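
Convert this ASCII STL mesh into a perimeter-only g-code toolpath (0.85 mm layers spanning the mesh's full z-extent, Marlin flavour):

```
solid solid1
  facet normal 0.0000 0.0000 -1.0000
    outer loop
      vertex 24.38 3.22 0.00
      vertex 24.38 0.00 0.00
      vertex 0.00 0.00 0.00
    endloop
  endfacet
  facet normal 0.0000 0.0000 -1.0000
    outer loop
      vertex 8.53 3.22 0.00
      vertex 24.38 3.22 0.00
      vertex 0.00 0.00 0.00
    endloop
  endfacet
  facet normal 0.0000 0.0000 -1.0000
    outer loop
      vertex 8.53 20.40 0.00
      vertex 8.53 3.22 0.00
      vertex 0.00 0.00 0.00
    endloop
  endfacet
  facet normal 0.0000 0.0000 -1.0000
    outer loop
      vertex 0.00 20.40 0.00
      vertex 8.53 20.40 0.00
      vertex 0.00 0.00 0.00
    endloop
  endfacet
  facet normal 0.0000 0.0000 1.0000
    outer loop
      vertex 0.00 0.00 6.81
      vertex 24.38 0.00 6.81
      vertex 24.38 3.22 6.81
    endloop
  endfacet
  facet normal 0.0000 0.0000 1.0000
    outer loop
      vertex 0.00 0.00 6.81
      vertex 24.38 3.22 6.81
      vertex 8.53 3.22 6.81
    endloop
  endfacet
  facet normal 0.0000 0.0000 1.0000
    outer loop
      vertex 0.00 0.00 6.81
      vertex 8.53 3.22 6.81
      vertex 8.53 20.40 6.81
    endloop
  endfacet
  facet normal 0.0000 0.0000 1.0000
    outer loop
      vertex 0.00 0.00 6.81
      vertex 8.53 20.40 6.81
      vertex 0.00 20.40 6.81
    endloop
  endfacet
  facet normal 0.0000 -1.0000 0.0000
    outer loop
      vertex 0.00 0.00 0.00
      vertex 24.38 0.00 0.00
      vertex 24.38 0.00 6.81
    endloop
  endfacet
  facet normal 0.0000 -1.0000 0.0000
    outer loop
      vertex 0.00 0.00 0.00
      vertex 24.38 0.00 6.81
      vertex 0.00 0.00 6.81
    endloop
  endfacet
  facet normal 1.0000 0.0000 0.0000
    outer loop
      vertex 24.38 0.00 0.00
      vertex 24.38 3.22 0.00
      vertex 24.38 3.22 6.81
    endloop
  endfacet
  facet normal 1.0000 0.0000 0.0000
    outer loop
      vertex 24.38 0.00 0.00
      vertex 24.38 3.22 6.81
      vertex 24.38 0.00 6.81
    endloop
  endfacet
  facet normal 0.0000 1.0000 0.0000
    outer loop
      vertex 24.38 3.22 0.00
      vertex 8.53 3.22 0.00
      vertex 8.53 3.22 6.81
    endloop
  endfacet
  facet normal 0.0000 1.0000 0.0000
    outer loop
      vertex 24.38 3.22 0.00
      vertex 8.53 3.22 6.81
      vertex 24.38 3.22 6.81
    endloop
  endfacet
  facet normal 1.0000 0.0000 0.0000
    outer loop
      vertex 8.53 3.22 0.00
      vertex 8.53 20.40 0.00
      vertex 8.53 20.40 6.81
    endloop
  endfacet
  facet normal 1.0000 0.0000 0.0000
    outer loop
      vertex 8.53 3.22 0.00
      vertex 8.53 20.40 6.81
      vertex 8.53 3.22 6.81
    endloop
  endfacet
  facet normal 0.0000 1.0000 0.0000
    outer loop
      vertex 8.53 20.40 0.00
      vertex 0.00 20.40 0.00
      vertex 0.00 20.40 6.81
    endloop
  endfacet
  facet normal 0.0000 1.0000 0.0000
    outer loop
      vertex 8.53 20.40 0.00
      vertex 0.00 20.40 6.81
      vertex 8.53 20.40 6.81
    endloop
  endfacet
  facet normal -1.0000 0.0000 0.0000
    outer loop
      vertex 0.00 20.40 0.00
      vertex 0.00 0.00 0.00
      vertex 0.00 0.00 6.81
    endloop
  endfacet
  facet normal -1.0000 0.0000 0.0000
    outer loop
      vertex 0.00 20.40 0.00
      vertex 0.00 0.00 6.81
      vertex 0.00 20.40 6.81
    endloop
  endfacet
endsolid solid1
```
; perimeter-only toolpath
G21 ; units = mm
G90 ; absolute positioning
G28 ; home
; layer 1
G0 Z0.85
G0 X0.00 Y0.00
G1 X24.38 Y0.00
G1 X24.38 Y3.22
G1 X8.53 Y3.22
G1 X8.53 Y20.40
G1 X0.00 Y20.40
G1 X0.00 Y0.00
; layer 2
G0 Z1.70
G0 X0.00 Y0.00
G1 X24.38 Y0.00
G1 X24.38 Y3.22
G1 X8.53 Y3.22
G1 X8.53 Y20.40
G1 X0.00 Y20.40
G1 X0.00 Y0.00
; layer 3
G0 Z2.55
G0 X0.00 Y0.00
G1 X24.38 Y0.00
G1 X24.38 Y3.22
G1 X8.53 Y3.22
G1 X8.53 Y20.40
G1 X0.00 Y20.40
G1 X0.00 Y0.00
; layer 4
G0 Z3.40
G0 X0.00 Y0.00
G1 X24.38 Y0.00
G1 X24.38 Y3.22
G1 X8.53 Y3.22
G1 X8.53 Y20.40
G1 X0.00 Y20.40
G1 X0.00 Y0.00
; layer 5
G0 Z4.26
G0 X0.00 Y0.00
G1 X24.38 Y0.00
G1 X24.38 Y3.22
G1 X8.53 Y3.22
G1 X8.53 Y20.40
G1 X0.00 Y20.40
G1 X0.00 Y0.00
; layer 6
G0 Z5.11
G0 X0.00 Y0.00
G1 X24.38 Y0.00
G1 X24.38 Y3.22
G1 X8.53 Y3.22
G1 X8.53 Y20.40
G1 X0.00 Y20.40
G1 X0.00 Y0.00
; layer 7
G0 Z5.96
G0 X0.00 Y0.00
G1 X24.38 Y0.00
G1 X24.38 Y3.22
G1 X8.53 Y3.22
G1 X8.53 Y20.40
G1 X0.00 Y20.40
G1 X0.00 Y0.00
; layer 8
G0 Z6.81
G0 X0.00 Y0.00
G1 X24.38 Y0.00
G1 X24.38 Y3.22
G1 X8.53 Y3.22
G1 X8.53 Y20.40
G1 X0.00 Y20.40
G1 X0.00 Y0.00
M2 ; end

The solid is an L-shaped prism: outer 24.4 × 20.4 mm, arm thicknesses ≈ 3.22 mm (horizontal) and 8.53 mm (vertical), extruded 6.81 mm in z. Slicing at Δz = 0.85 mm — 8 equal slices spanning the solid's height, so layer i sits at z = i·h/8 — gives 8 non-empty perimeters. Each is a 6-segment closed polygon; G0 lifts to the layer z and rapids to the start vertex, then G1 traces the edges.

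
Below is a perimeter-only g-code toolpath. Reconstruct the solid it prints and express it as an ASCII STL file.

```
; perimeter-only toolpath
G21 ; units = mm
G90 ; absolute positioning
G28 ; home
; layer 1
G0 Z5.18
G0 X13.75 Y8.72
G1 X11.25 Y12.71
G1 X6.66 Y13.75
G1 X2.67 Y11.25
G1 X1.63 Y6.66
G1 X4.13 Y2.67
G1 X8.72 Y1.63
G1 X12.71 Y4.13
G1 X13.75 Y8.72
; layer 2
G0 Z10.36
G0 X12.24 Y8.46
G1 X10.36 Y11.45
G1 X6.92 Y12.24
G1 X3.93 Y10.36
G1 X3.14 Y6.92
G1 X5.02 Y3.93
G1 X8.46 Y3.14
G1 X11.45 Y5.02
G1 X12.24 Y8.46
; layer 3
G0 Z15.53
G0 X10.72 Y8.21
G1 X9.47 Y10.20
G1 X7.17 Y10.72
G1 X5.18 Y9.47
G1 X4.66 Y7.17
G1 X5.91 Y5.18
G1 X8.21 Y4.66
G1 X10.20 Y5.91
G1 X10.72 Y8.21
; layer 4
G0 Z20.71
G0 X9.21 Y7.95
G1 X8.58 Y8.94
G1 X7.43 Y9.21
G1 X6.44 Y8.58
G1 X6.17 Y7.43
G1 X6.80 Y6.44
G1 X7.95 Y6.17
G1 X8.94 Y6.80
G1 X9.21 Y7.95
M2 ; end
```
solid part
  facet normal 0.0000 0.0000 -1.0000
    outer loop
      vertex 6.40 15.27 0.00
      vertex 12.14 13.96 0.00
      vertex 15.27 8.98 0.00
    endloop
  endfacet
  facet normal 0.0000 0.0000 -1.0000
    outer loop
      vertex 1.42 12.14 0.00
      vertex 6.40 15.27 0.00
      vertex 15.27 8.98 0.00
    endloop
  endfacet
  facet normal 0.0000 0.0000 -1.0000
    outer loop
      vertex 0.11 6.40 0.00
      vertex 1.42 12.14 0.00
      vertex 15.27 8.98 0.00
    endloop
  endfacet
  facet normal 0.0000 0.0000 -1.0000
    outer loop
      vertex 3.24 1.42 0.00
      vertex 0.11 6.40 0.00
      vertex 15.27 8.98 0.00
    endloop
  endfacet
  facet normal 0.0000 0.0000 -1.0000
    outer loop
      vertex 8.98 0.11 0.00
      vertex 3.24 1.42 0.00
      vertex 15.27 8.98 0.00
    endloop
  endfacet
  facet normal 0.0000 0.0000 -1.0000
    outer loop
      vertex 13.96 3.24 0.00
      vertex 8.98 0.11 0.00
      vertex 15.27 8.98 0.00
    endloop
  endfacet
  facet normal 0.8165 0.5132 0.2646
    outer loop
      vertex 15.27 8.98 0.00
      vertex 12.14 13.96 0.00
      vertex 7.69 7.69 25.89
    endloop
  endfacet
  facet normal 0.2146 0.9402 0.2646
    outer loop
      vertex 12.14 13.96 0.00
      vertex 6.40 15.27 0.00
      vertex 7.69 7.69 25.89
    endloop
  endfacet
  facet normal -0.5132 0.8165 0.2646
    outer loop
      vertex 6.40 15.27 0.00
      vertex 1.42 12.14 0.00
      vertex 7.69 7.69 25.89
    endloop
  endfacet
  facet normal -0.9402 0.2146 0.2646
    outer loop
      vertex 1.42 12.14 0.00
      vertex 0.11 6.40 0.00
      vertex 7.69 7.69 25.89
    endloop
  endfacet
  facet normal -0.8165 -0.5132 0.2646
    outer loop
      vertex 0.11 6.40 0.00
      vertex 3.24 1.42 0.00
      vertex 7.69 7.69 25.89
    endloop
  endfacet
  facet normal -0.2146 -0.9402 0.2646
    outer loop
      vertex 3.24 1.42 0.00
      vertex 8.98 0.11 0.00
      vertex 7.69 7.69 25.89
    endloop
  endfacet
  facet normal 0.5132 -0.8165 0.2646
    outer loop
      vertex 8.98 0.11 0.00
      vertex 13.96 3.24 0.00
      vertex 7.69 7.69 25.89
    endloop
  endfacet
  facet normal 0.9402 -0.2146 0.2646
    outer loop
      vertex 13.96 3.24 0.00
      vertex 15.27 8.98 0.00
      vertex 7.69 7.69 25.89
    endloop
  endfacet
endsolid part

The G0 Z moves step by Δz≈5.18 mm. The G1 loops shrink linearly with z, so the solid tapers from its base footprint up to z≈25.9. Closing with a flat bottom cap and the tapered top and triangulating gives 14 facets — a regular 8-sided pyramid, base circumscribed radius ≈ 7.69 mm, apex at z ≈ 25.9 mm.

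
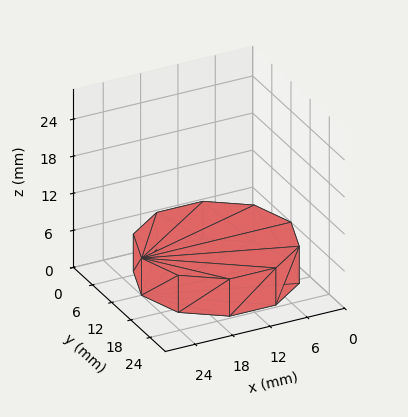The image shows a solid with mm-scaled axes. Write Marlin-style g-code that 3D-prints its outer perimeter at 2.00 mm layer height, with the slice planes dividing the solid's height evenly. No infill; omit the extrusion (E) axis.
Reading the render: the shape is a regular 10-sided prism (a cylinder approximated with 10 flat sides), circumscribed radius ≈ 12 mm, height ≈ 6 mm (dimensions read to the nearest mm from the axis ticks). For the g-code, the solid's height is divided into equal slices at the stated Δz and each level perimeter traced with G1 moves after a G0 lift.

; perimeter-only toolpath
G21 ; units = mm
G90 ; absolute positioning
G28 ; home
; layer 1
G0 Z2.00
G0 X24.00 Y12.00
G1 X21.71 Y19.05
G1 X15.71 Y23.41
G1 X8.29 Y23.41
G1 X2.29 Y19.05
G1 X0.00 Y12.00
G1 X2.29 Y4.95
G1 X8.29 Y0.59
G1 X15.71 Y0.59
G1 X21.71 Y4.95
G1 X24.00 Y12.00
; layer 2
G0 Z4.00
G0 X24.00 Y12.00
G1 X21.71 Y19.05
G1 X15.71 Y23.41
G1 X8.29 Y23.41
G1 X2.29 Y19.05
G1 X0.00 Y12.00
G1 X2.29 Y4.95
G1 X8.29 Y0.59
G1 X15.71 Y0.59
G1 X21.71 Y4.95
G1 X24.00 Y12.00
; layer 3
G0 Z6.00
G0 X24.00 Y12.00
G1 X21.71 Y19.05
G1 X15.71 Y23.41
G1 X8.29 Y23.41
G1 X2.29 Y19.05
G1 X0.00 Y12.00
G1 X2.29 Y4.95
G1 X8.29 Y0.59
G1 X15.71 Y0.59
G1 X21.71 Y4.95
G1 X24.00 Y12.00
M2 ; end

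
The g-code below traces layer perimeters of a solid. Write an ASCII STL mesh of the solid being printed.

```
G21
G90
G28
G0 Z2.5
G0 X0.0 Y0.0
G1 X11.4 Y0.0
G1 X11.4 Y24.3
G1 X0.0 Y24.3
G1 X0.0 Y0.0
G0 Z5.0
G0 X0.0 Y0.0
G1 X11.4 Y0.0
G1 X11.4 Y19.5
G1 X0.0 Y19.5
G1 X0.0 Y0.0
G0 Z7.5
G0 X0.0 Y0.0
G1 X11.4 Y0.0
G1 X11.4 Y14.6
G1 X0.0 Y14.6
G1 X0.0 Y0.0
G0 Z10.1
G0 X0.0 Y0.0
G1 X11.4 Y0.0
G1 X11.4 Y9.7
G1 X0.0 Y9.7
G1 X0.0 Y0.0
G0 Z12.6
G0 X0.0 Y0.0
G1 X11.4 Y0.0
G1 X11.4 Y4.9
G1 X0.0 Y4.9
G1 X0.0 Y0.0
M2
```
solid part
  facet normal 0.0000 0.0000 -1.0000
    outer loop
      vertex 11.4 29.2 0.0
      vertex 11.4 0.0 0.0
      vertex 0.0 0.0 0.0
    endloop
  endfacet
  facet normal 0.0000 0.0000 -1.0000
    outer loop
      vertex 0.0 29.2 0.0
      vertex 11.4 29.2 0.0
      vertex 0.0 0.0 0.0
    endloop
  endfacet
  facet normal 0.0000 -1.0000 0.0000
    outer loop
      vertex 0.0 0.0 0.0
      vertex 11.4 0.0 0.0
      vertex 11.4 0.0 15.1
    endloop
  endfacet
  facet normal 0.0000 -1.0000 0.0000
    outer loop
      vertex 0.0 0.0 0.0
      vertex 11.4 0.0 15.1
      vertex 0.0 0.0 15.1
    endloop
  endfacet
  facet normal 0.0000 0.4593 0.8883
    outer loop
      vertex 0.0 0.0 15.1
      vertex 11.4 0.0 15.1
      vertex 11.4 29.2 0.0
    endloop
  endfacet
  facet normal 0.0000 0.4593 0.8883
    outer loop
      vertex 0.0 0.0 15.1
      vertex 11.4 29.2 0.0
      vertex 0.0 29.2 0.0
    endloop
  endfacet
  facet normal -1.0000 0.0000 0.0000
    outer loop
      vertex 0.0 0.0 15.1
      vertex 0.0 29.2 0.0
      vertex 0.0 0.0 0.0
    endloop
  endfacet
  facet normal 1.0000 0.0000 0.0000
    outer loop
      vertex 11.4 0.0 0.0
      vertex 11.4 29.2 0.0
      vertex 11.4 0.0 15.1
    endloop
  endfacet
endsolid part

The G0 Z moves step by Δz≈2.5 mm. The G1 loops shrink linearly with z, so the solid tapers from its base footprint up to z≈15.1. Closing with a flat bottom cap and the tapered top and triangulating gives 8 facets — a wedge (ramp): 11.4 × 29.2 mm base, rising to 15.1 mm along the y=0 edge and sloping linearly to z=0 at y=29.2.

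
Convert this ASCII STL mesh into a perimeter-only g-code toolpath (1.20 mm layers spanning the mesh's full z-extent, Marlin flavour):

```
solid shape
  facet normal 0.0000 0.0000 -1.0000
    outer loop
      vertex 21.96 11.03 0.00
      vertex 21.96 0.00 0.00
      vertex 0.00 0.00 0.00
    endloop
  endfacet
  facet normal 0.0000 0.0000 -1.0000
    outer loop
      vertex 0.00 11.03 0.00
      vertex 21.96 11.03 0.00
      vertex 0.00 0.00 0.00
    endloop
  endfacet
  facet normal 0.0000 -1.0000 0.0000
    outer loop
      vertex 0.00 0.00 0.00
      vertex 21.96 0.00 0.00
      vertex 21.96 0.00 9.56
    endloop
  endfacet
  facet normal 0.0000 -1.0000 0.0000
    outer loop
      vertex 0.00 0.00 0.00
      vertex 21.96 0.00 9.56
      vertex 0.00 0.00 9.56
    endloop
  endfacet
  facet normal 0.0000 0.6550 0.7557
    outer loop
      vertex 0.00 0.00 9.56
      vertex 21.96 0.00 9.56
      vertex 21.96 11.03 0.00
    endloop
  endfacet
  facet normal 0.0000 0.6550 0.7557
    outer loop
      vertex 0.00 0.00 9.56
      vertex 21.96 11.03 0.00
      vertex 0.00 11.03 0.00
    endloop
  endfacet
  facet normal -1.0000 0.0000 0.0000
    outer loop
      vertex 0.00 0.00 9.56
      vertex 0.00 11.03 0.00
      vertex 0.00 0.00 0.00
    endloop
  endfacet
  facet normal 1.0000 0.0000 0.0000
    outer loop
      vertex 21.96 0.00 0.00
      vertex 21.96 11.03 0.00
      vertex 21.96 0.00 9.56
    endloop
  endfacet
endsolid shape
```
; perimeter-only toolpath
G21 ; units = mm
G90 ; absolute positioning
G28 ; home
; layer 1
G0 Z1.20
G0 X0.00 Y0.00
G1 X21.96 Y0.00
G1 X21.96 Y9.65
G1 X0.00 Y9.65
G1 X0.00 Y0.00
; layer 2
G0 Z2.39
G0 X0.00 Y0.00
G1 X21.96 Y0.00
G1 X21.96 Y8.27
G1 X0.00 Y8.27
G1 X0.00 Y0.00
; layer 3
G0 Z3.58
G0 X0.00 Y0.00
G1 X21.96 Y0.00
G1 X21.96 Y6.89
G1 X0.00 Y6.89
G1 X0.00 Y0.00
; layer 4
G0 Z4.78
G0 X0.00 Y0.00
G1 X21.96 Y0.00
G1 X21.96 Y5.51
G1 X0.00 Y5.51
G1 X0.00 Y0.00
; layer 5
G0 Z5.98
G0 X0.00 Y0.00
G1 X21.96 Y0.00
G1 X21.96 Y4.14
G1 X0.00 Y4.14
G1 X0.00 Y0.00
; layer 6
G0 Z7.17
G0 X0.00 Y0.00
G1 X21.96 Y0.00
G1 X21.96 Y2.76
G1 X0.00 Y2.76
G1 X0.00 Y0.00
; layer 7
G0 Z8.37
G0 X0.00 Y0.00
G1 X21.96 Y0.00
G1 X21.96 Y1.38
G1 X0.00 Y1.38
G1 X0.00 Y0.00
M2 ; end

The solid is a wedge (ramp): 22 × 11 mm base, rising to 9.56 mm along the y=0 edge and sloping linearly to z=0 at y=11. Slicing at Δz = 1.20 mm — 8 equal slices spanning the solid's height, so layer i sits at z = i·h/8 — gives 7 non-empty perimeters. Each is a 4-segment closed polygon; G0 lifts to the layer z and rapids to the start vertex, then G1 traces the edges. The cross-section shrinks linearly with z (the slice at the apex is degenerate and omitted).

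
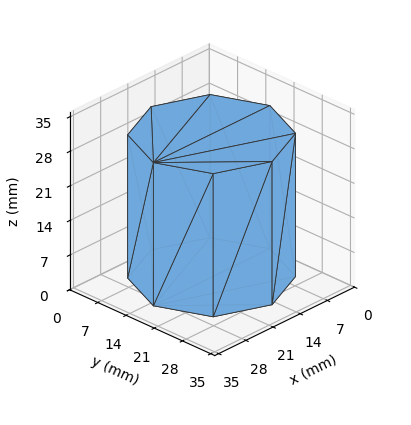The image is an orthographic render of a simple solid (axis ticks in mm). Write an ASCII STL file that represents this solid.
Reading the render: the shape is a regular 8-sided prism (a cylinder approximated with 8 flat sides), circumscribed radius ≈ 15 mm, height ≈ 29 mm (dimensions read to the nearest mm from the axis ticks). For the STL, each face is triangulated and given an outward normal.

solid part
  facet normal 0.0000 0.0000 -1.0000
    outer loop
      vertex 15.000 30.000 0.000
      vertex 25.607 25.607 0.000
      vertex 30.000 15.000 0.000
    endloop
  endfacet
  facet normal 0.0000 0.0000 -1.0000
    outer loop
      vertex 4.393 25.607 0.000
      vertex 15.000 30.000 0.000
      vertex 30.000 15.000 0.000
    endloop
  endfacet
  facet normal 0.0000 0.0000 -1.0000
    outer loop
      vertex 0.000 15.000 0.000
      vertex 4.393 25.607 0.000
      vertex 30.000 15.000 0.000
    endloop
  endfacet
  facet normal 0.0000 0.0000 -1.0000
    outer loop
      vertex 4.393 4.393 0.000
      vertex 0.000 15.000 0.000
      vertex 30.000 15.000 0.000
    endloop
  endfacet
  facet normal 0.0000 0.0000 -1.0000
    outer loop
      vertex 15.000 0.000 0.000
      vertex 4.393 4.393 0.000
      vertex 30.000 15.000 0.000
    endloop
  endfacet
  facet normal 0.0000 0.0000 -1.0000
    outer loop
      vertex 25.607 4.393 0.000
      vertex 15.000 0.000 0.000
      vertex 30.000 15.000 0.000
    endloop
  endfacet
  facet normal 0.0000 0.0000 1.0000
    outer loop
      vertex 30.000 15.000 29.000
      vertex 25.607 25.607 29.000
      vertex 15.000 30.000 29.000
    endloop
  endfacet
  facet normal 0.0000 0.0000 1.0000
    outer loop
      vertex 30.000 15.000 29.000
      vertex 15.000 30.000 29.000
      vertex 4.393 25.607 29.000
    endloop
  endfacet
  facet normal 0.0000 0.0000 1.0000
    outer loop
      vertex 30.000 15.000 29.000
      vertex 4.393 25.607 29.000
      vertex 0.000 15.000 29.000
    endloop
  endfacet
  facet normal 0.0000 0.0000 1.0000
    outer loop
      vertex 30.000 15.000 29.000
      vertex 0.000 15.000 29.000
      vertex 4.393 4.393 29.000
    endloop
  endfacet
  facet normal 0.0000 0.0000 1.0000
    outer loop
      vertex 30.000 15.000 29.000
      vertex 4.393 4.393 29.000
      vertex 15.000 0.000 29.000
    endloop
  endfacet
  facet normal 0.0000 0.0000 1.0000
    outer loop
      vertex 30.000 15.000 29.000
      vertex 15.000 0.000 29.000
      vertex 25.607 4.393 29.000
    endloop
  endfacet
  facet normal 0.9239 0.3826 0.0000
    outer loop
      vertex 30.000 15.000 0.000
      vertex 25.607 25.607 0.000
      vertex 25.607 25.607 29.000
    endloop
  endfacet
  facet normal 0.9239 0.3826 0.0000
    outer loop
      vertex 30.000 15.000 0.000
      vertex 25.607 25.607 29.000
      vertex 30.000 15.000 29.000
    endloop
  endfacet
  facet normal 0.3826 0.9239 0.0000
    outer loop
      vertex 25.607 25.607 0.000
      vertex 15.000 30.000 0.000
      vertex 15.000 30.000 29.000
    endloop
  endfacet
  facet normal 0.3826 0.9239 0.0000
    outer loop
      vertex 25.607 25.607 0.000
      vertex 15.000 30.000 29.000
      vertex 25.607 25.607 29.000
    endloop
  endfacet
  facet normal -0.3826 0.9239 0.0000
    outer loop
      vertex 15.000 30.000 0.000
      vertex 4.393 25.607 0.000
      vertex 4.393 25.607 29.000
    endloop
  endfacet
  facet normal -0.3826 0.9239 0.0000
    outer loop
      vertex 15.000 30.000 0.000
      vertex 4.393 25.607 29.000
      vertex 15.000 30.000 29.000
    endloop
  endfacet
  facet normal -0.9239 0.3826 0.0000
    outer loop
      vertex 4.393 25.607 0.000
      vertex 0.000 15.000 0.000
      vertex 0.000 15.000 29.000
    endloop
  endfacet
  facet normal -0.9239 0.3826 0.0000
    outer loop
      vertex 4.393 25.607 0.000
      vertex 0.000 15.000 29.000
      vertex 4.393 25.607 29.000
    endloop
  endfacet
  facet normal -0.9239 -0.3826 0.0000
    outer loop
      vertex 0.000 15.000 0.000
      vertex 4.393 4.393 0.000
      vertex 4.393 4.393 29.000
    endloop
  endfacet
  facet normal -0.9239 -0.3826 0.0000
    outer loop
      vertex 0.000 15.000 0.000
      vertex 4.393 4.393 29.000
      vertex 0.000 15.000 29.000
    endloop
  endfacet
  facet normal -0.3826 -0.9239 0.0000
    outer loop
      vertex 4.393 4.393 0.000
      vertex 15.000 0.000 0.000
      vertex 15.000 0.000 29.000
    endloop
  endfacet
  facet normal -0.3826 -0.9239 0.0000
    outer loop
      vertex 4.393 4.393 0.000
      vertex 15.000 0.000 29.000
      vertex 4.393 4.393 29.000
    endloop
  endfacet
  facet normal 0.3826 -0.9239 0.0000
    outer loop
      vertex 15.000 0.000 0.000
      vertex 25.607 4.393 0.000
      vertex 25.607 4.393 29.000
    endloop
  endfacet
  facet normal 0.3826 -0.9239 0.0000
    outer loop
      vertex 15.000 0.000 0.000
      vertex 25.607 4.393 29.000
      vertex 15.000 0.000 29.000
    endloop
  endfacet
  facet normal 0.9239 -0.3826 0.0000
    outer loop
      vertex 25.607 4.393 0.000
      vertex 30.000 15.000 0.000
      vertex 30.000 15.000 29.000
    endloop
  endfacet
  facet normal 0.9239 -0.3826 0.0000
    outer loop
      vertex 25.607 4.393 0.000
      vertex 30.000 15.000 29.000
      vertex 25.607 4.393 29.000
    endloop
  endfacet
endsolid part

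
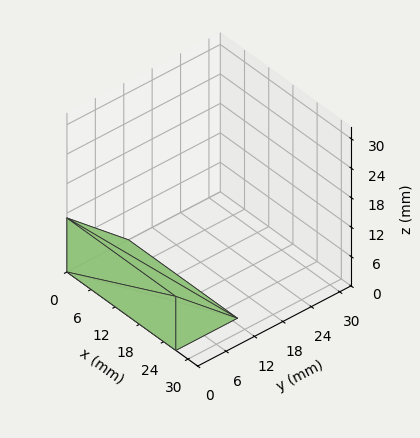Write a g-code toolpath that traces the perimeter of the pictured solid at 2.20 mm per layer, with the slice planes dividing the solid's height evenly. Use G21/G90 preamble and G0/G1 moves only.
Reading the render: the shape is a wedge (ramp): 27 × 13 mm base, rising to 11 mm along the y=0 edge and sloping linearly to z=0 at y=13 (dimensions read to the nearest mm from the axis ticks). For the g-code, the solid's height is divided into equal slices at the stated Δz and each level perimeter traced with G1 moves after a G0 lift.

; perimeter-only toolpath
G21 ; units = mm
G90 ; absolute positioning
G28 ; home
; layer 1
G0 Z2.20
G0 X0.00 Y0.00
G1 X27.00 Y0.00
G1 X27.00 Y10.40
G1 X0.00 Y10.40
G1 X0.00 Y0.00
; layer 2
G0 Z4.40
G0 X0.00 Y0.00
G1 X27.00 Y0.00
G1 X27.00 Y7.80
G1 X0.00 Y7.80
G1 X0.00 Y0.00
; layer 3
G0 Z6.60
G0 X0.00 Y0.00
G1 X27.00 Y0.00
G1 X27.00 Y5.20
G1 X0.00 Y5.20
G1 X0.00 Y0.00
; layer 4
G0 Z8.80
G0 X0.00 Y0.00
G1 X27.00 Y0.00
G1 X27.00 Y2.60
G1 X0.00 Y2.60
G1 X0.00 Y0.00
M2 ; end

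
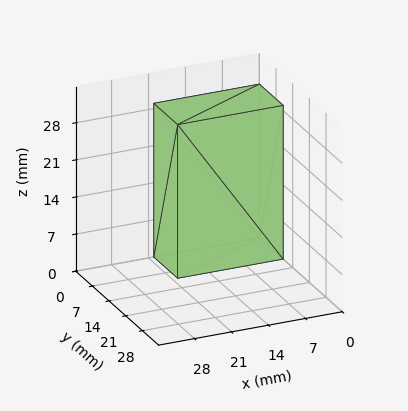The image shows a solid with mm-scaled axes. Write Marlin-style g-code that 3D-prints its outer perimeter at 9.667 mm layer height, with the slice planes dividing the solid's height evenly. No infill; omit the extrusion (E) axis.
Reading the render: the shape is a rectangular box, roughly 20 × 10 mm footprint and 29 mm tall (dimensions read to the nearest mm from the axis ticks). For the g-code, the solid's height is divided into equal slices at the stated Δz and each level perimeter traced with G1 moves after a G0 lift.

; perimeter-only toolpath
G21 ; units = mm
G90 ; absolute positioning
G28 ; home
; layer 1
G0 Z9.667
G0 X0.000 Y0.000
G1 X20.000 Y0.000
G1 X20.000 Y10.000
G1 X0.000 Y10.000
G1 X0.000 Y0.000
; layer 2
G0 Z19.333
G0 X0.000 Y0.000
G1 X20.000 Y0.000
G1 X20.000 Y10.000
G1 X0.000 Y10.000
G1 X0.000 Y0.000
; layer 3
G0 Z29.000
G0 X0.000 Y0.000
G1 X20.000 Y0.000
G1 X20.000 Y10.000
G1 X0.000 Y10.000
G1 X0.000 Y0.000
M2 ; end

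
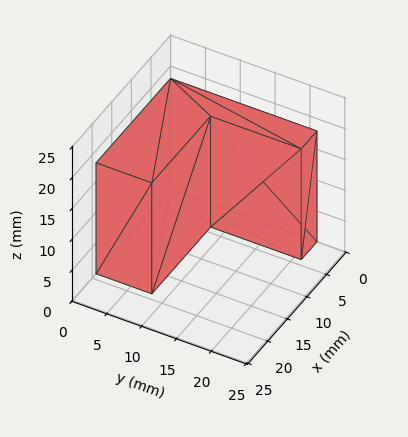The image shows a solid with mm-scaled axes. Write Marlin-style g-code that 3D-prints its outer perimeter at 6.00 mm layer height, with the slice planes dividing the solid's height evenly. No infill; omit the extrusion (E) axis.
Reading the render: the shape is an L-shaped prism: outer 19 × 21 mm, arm thicknesses ≈ 8 mm (horizontal) and 4 mm (vertical), extruded 18 mm in z (dimensions read to the nearest mm from the axis ticks). For the g-code, the solid's height is divided into equal slices at the stated Δz and each level perimeter traced with G1 moves after a G0 lift.

; perimeter-only toolpath
G21 ; units = mm
G90 ; absolute positioning
G28 ; home
; layer 1
G0 Z6.00
G0 X0.00 Y0.00
G1 X19.00 Y0.00
G1 X19.00 Y8.00
G1 X4.00 Y8.00
G1 X4.00 Y21.00
G1 X0.00 Y21.00
G1 X0.00 Y0.00
; layer 2
G0 Z12.00
G0 X0.00 Y0.00
G1 X19.00 Y0.00
G1 X19.00 Y8.00
G1 X4.00 Y8.00
G1 X4.00 Y21.00
G1 X0.00 Y21.00
G1 X0.00 Y0.00
; layer 3
G0 Z18.00
G0 X0.00 Y0.00
G1 X19.00 Y0.00
G1 X19.00 Y8.00
G1 X4.00 Y8.00
G1 X4.00 Y21.00
G1 X0.00 Y21.00
G1 X0.00 Y0.00
M2 ; end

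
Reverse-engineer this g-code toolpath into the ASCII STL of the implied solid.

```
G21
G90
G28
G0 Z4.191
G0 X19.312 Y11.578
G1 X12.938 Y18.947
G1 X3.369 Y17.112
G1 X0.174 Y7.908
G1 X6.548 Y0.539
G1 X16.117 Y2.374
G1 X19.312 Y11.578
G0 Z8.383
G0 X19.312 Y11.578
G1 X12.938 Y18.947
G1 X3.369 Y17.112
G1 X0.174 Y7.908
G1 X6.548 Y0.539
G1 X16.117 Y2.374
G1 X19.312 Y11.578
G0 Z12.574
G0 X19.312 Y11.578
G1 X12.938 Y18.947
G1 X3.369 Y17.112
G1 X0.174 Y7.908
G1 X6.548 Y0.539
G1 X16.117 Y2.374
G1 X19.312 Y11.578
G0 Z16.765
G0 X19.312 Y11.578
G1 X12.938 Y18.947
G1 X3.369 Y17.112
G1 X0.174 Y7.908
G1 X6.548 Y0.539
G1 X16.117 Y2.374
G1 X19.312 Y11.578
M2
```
solid part
  facet normal 0.0000 0.0000 -1.0000
    outer loop
      vertex 3.369 17.112 0.000
      vertex 12.938 18.947 0.000
      vertex 19.312 11.578 0.000
    endloop
  endfacet
  facet normal 0.0000 0.0000 -1.0000
    outer loop
      vertex 0.174 7.908 0.000
      vertex 3.369 17.112 0.000
      vertex 19.312 11.578 0.000
    endloop
  endfacet
  facet normal 0.0000 0.0000 -1.0000
    outer loop
      vertex 6.548 0.539 0.000
      vertex 0.174 7.908 0.000
      vertex 19.312 11.578 0.000
    endloop
  endfacet
  facet normal 0.0000 0.0000 -1.0000
    outer loop
      vertex 16.117 2.374 0.000
      vertex 6.548 0.539 0.000
      vertex 19.312 11.578 0.000
    endloop
  endfacet
  facet normal 0.0000 0.0000 1.0000
    outer loop
      vertex 19.312 11.578 16.765
      vertex 12.938 18.947 16.765
      vertex 3.369 17.112 16.765
    endloop
  endfacet
  facet normal 0.0000 0.0000 1.0000
    outer loop
      vertex 19.312 11.578 16.765
      vertex 3.369 17.112 16.765
      vertex 0.174 7.908 16.765
    endloop
  endfacet
  facet normal 0.0000 0.0000 1.0000
    outer loop
      vertex 19.312 11.578 16.765
      vertex 0.174 7.908 16.765
      vertex 6.548 0.539 16.765
    endloop
  endfacet
  facet normal 0.0000 0.0000 1.0000
    outer loop
      vertex 19.312 11.578 16.765
      vertex 6.548 0.539 16.765
      vertex 16.117 2.374 16.765
    endloop
  endfacet
  facet normal 0.7563 0.6542 0.0000
    outer loop
      vertex 19.312 11.578 0.000
      vertex 12.938 18.947 0.000
      vertex 12.938 18.947 16.765
    endloop
  endfacet
  facet normal 0.7563 0.6542 0.0000
    outer loop
      vertex 19.312 11.578 0.000
      vertex 12.938 18.947 16.765
      vertex 19.312 11.578 16.765
    endloop
  endfacet
  facet normal -0.1883 0.9821 0.0000
    outer loop
      vertex 12.938 18.947 0.000
      vertex 3.369 17.112 0.000
      vertex 3.369 17.112 16.765
    endloop
  endfacet
  facet normal -0.1883 0.9821 0.0000
    outer loop
      vertex 12.938 18.947 0.000
      vertex 3.369 17.112 16.765
      vertex 12.938 18.947 16.765
    endloop
  endfacet
  facet normal -0.9447 0.3279 0.0000
    outer loop
      vertex 3.369 17.112 0.000
      vertex 0.174 7.908 0.000
      vertex 0.174 7.908 16.765
    endloop
  endfacet
  facet normal -0.9447 0.3279 0.0000
    outer loop
      vertex 3.369 17.112 0.000
      vertex 0.174 7.908 16.765
      vertex 3.369 17.112 16.765
    endloop
  endfacet
  facet normal -0.7563 -0.6542 0.0000
    outer loop
      vertex 0.174 7.908 0.000
      vertex 6.548 0.539 0.000
      vertex 6.548 0.539 16.765
    endloop
  endfacet
  facet normal -0.7563 -0.6542 0.0000
    outer loop
      vertex 0.174 7.908 0.000
      vertex 6.548 0.539 16.765
      vertex 0.174 7.908 16.765
    endloop
  endfacet
  facet normal 0.1883 -0.9821 0.0000
    outer loop
      vertex 6.548 0.539 0.000
      vertex 16.117 2.374 0.000
      vertex 16.117 2.374 16.765
    endloop
  endfacet
  facet normal 0.1883 -0.9821 0.0000
    outer loop
      vertex 6.548 0.539 0.000
      vertex 16.117 2.374 16.765
      vertex 6.548 0.539 16.765
    endloop
  endfacet
  facet normal 0.9447 -0.3279 0.0000
    outer loop
      vertex 16.117 2.374 0.000
      vertex 19.312 11.578 0.000
      vertex 19.312 11.578 16.765
    endloop
  endfacet
  facet normal 0.9447 -0.3279 0.0000
    outer loop
      vertex 16.117 2.374 0.000
      vertex 19.312 11.578 16.765
      vertex 16.117 2.374 16.765
    endloop
  endfacet
endsolid part

The G0 Z moves step by Δz≈4.191 mm. Every layer's G1 loop is the same polygon, so the solid is a straight extrusion of it from z=0 to z≈16.8. Closing with flat bottom and top caps and triangulating gives 20 facets — a regular 6-sided prism (a cylinder approximated with 6 flat sides), circumscribed radius ≈ 9.74 mm, height ≈ 16.8 mm.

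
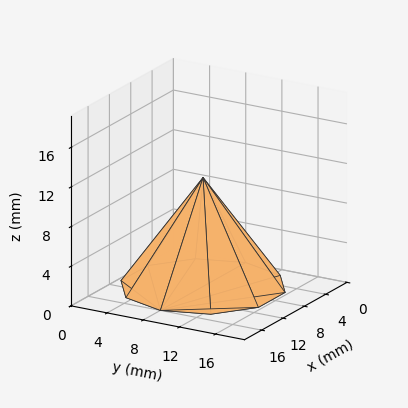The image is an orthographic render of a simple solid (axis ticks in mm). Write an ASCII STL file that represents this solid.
Reading the render: the shape is a regular 10-sided pyramid, base circumscribed radius ≈ 8 mm, apex at z ≈ 11 mm (dimensions read to the nearest mm from the axis ticks). For the STL, each face is triangulated and given an outward normal.

solid part
  facet normal 0.0000 0.0000 -1.0000
    outer loop
      vertex 10.5 15.6 0.0
      vertex 14.5 12.7 0.0
      vertex 16.0 8.0 0.0
    endloop
  endfacet
  facet normal 0.0000 0.0000 -1.0000
    outer loop
      vertex 5.5 15.6 0.0
      vertex 10.5 15.6 0.0
      vertex 16.0 8.0 0.0
    endloop
  endfacet
  facet normal 0.0000 0.0000 -1.0000
    outer loop
      vertex 1.5 12.7 0.0
      vertex 5.5 15.6 0.0
      vertex 16.0 8.0 0.0
    endloop
  endfacet
  facet normal 0.0000 0.0000 -1.0000
    outer loop
      vertex 0.0 8.0 0.0
      vertex 1.5 12.7 0.0
      vertex 16.0 8.0 0.0
    endloop
  endfacet
  facet normal 0.0000 0.0000 -1.0000
    outer loop
      vertex 1.5 3.3 0.0
      vertex 0.0 8.0 0.0
      vertex 16.0 8.0 0.0
    endloop
  endfacet
  facet normal 0.0000 0.0000 -1.0000
    outer loop
      vertex 5.5 0.4 0.0
      vertex 1.5 3.3 0.0
      vertex 16.0 8.0 0.0
    endloop
  endfacet
  facet normal 0.0000 0.0000 -1.0000
    outer loop
      vertex 10.5 0.4 0.0
      vertex 5.5 0.4 0.0
      vertex 16.0 8.0 0.0
    endloop
  endfacet
  facet normal 0.0000 0.0000 -1.0000
    outer loop
      vertex 14.5 3.3 0.0
      vertex 10.5 0.4 0.0
      vertex 16.0 8.0 0.0
    endloop
  endfacet
  facet normal 0.7831 0.2499 0.5695
    outer loop
      vertex 16.0 8.0 0.0
      vertex 14.5 12.7 0.0
      vertex 8.0 8.0 11.0
    endloop
  endfacet
  facet normal 0.4825 0.6655 0.5695
    outer loop
      vertex 14.5 12.7 0.0
      vertex 10.5 15.6 0.0
      vertex 8.0 8.0 11.0
    endloop
  endfacet
  facet normal 0.0000 0.8227 0.5684
    outer loop
      vertex 10.5 15.6 0.0
      vertex 5.5 15.6 0.0
      vertex 8.0 8.0 11.0
    endloop
  endfacet
  facet normal -0.4825 0.6655 0.5695
    outer loop
      vertex 5.5 15.6 0.0
      vertex 1.5 12.7 0.0
      vertex 8.0 8.0 11.0
    endloop
  endfacet
  facet normal -0.7831 0.2499 0.5695
    outer loop
      vertex 1.5 12.7 0.0
      vertex 0.0 8.0 0.0
      vertex 8.0 8.0 11.0
    endloop
  endfacet
  facet normal -0.7831 -0.2499 0.5695
    outer loop
      vertex 0.0 8.0 0.0
      vertex 1.5 3.3 0.0
      vertex 8.0 8.0 11.0
    endloop
  endfacet
  facet normal -0.4825 -0.6655 0.5695
    outer loop
      vertex 1.5 3.3 0.0
      vertex 5.5 0.4 0.0
      vertex 8.0 8.0 11.0
    endloop
  endfacet
  facet normal 0.0000 -0.8227 0.5684
    outer loop
      vertex 5.5 0.4 0.0
      vertex 10.5 0.4 0.0
      vertex 8.0 8.0 11.0
    endloop
  endfacet
  facet normal 0.4825 -0.6655 0.5695
    outer loop
      vertex 10.5 0.4 0.0
      vertex 14.5 3.3 0.0
      vertex 8.0 8.0 11.0
    endloop
  endfacet
  facet normal 0.7831 -0.2499 0.5695
    outer loop
      vertex 14.5 3.3 0.0
      vertex 16.0 8.0 0.0
      vertex 8.0 8.0 11.0
    endloop
  endfacet
endsolid part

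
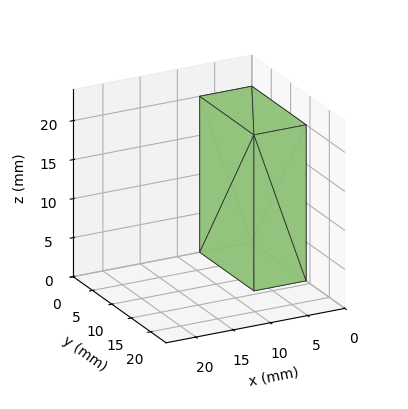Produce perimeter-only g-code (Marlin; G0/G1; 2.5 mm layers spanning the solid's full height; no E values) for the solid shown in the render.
Reading the render: the shape is a rectangular box, roughly 7 × 14 mm footprint and 20 mm tall (dimensions read to the nearest mm from the axis ticks). For the g-code, the solid's height is divided into equal slices at the stated Δz and each level perimeter traced with G1 moves after a G0 lift.

; perimeter-only toolpath
G21 ; units = mm
G90 ; absolute positioning
G28 ; home
; layer 1
G0 Z2.5
G0 X0.0 Y0.0
G1 X7.0 Y0.0
G1 X7.0 Y14.0
G1 X0.0 Y14.0
G1 X0.0 Y0.0
; layer 2
G0 Z5.0
G0 X0.0 Y0.0
G1 X7.0 Y0.0
G1 X7.0 Y14.0
G1 X0.0 Y14.0
G1 X0.0 Y0.0
; layer 3
G0 Z7.5
G0 X0.0 Y0.0
G1 X7.0 Y0.0
G1 X7.0 Y14.0
G1 X0.0 Y14.0
G1 X0.0 Y0.0
; layer 4
G0 Z10.0
G0 X0.0 Y0.0
G1 X7.0 Y0.0
G1 X7.0 Y14.0
G1 X0.0 Y14.0
G1 X0.0 Y0.0
; layer 5
G0 Z12.5
G0 X0.0 Y0.0
G1 X7.0 Y0.0
G1 X7.0 Y14.0
G1 X0.0 Y14.0
G1 X0.0 Y0.0
; layer 6
G0 Z15.0
G0 X0.0 Y0.0
G1 X7.0 Y0.0
G1 X7.0 Y14.0
G1 X0.0 Y14.0
G1 X0.0 Y0.0
; layer 7
G0 Z17.5
G0 X0.0 Y0.0
G1 X7.0 Y0.0
G1 X7.0 Y14.0
G1 X0.0 Y14.0
G1 X0.0 Y0.0
; layer 8
G0 Z20.0
G0 X0.0 Y0.0
G1 X7.0 Y0.0
G1 X7.0 Y14.0
G1 X0.0 Y14.0
G1 X0.0 Y0.0
M2 ; end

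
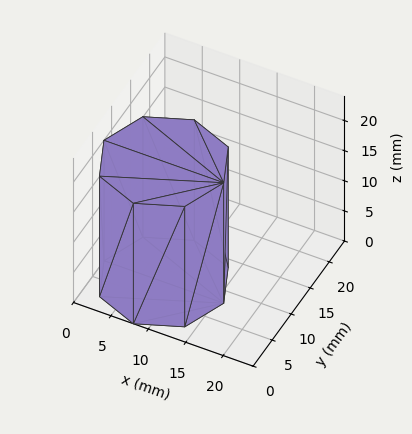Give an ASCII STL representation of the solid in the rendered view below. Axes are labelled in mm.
Reading the render: the shape is a regular 8-sided prism (a cylinder approximated with 8 flat sides), circumscribed radius ≈ 8 mm, height ≈ 20 mm (dimensions read to the nearest mm from the axis ticks). For the STL, each face is triangulated and given an outward normal.

solid part
  facet normal 0.0000 0.0000 -1.0000
    outer loop
      vertex 8.0 16.0 0.0
      vertex 13.7 13.7 0.0
      vertex 16.0 8.0 0.0
    endloop
  endfacet
  facet normal 0.0000 0.0000 -1.0000
    outer loop
      vertex 2.3 13.7 0.0
      vertex 8.0 16.0 0.0
      vertex 16.0 8.0 0.0
    endloop
  endfacet
  facet normal 0.0000 0.0000 -1.0000
    outer loop
      vertex 0.0 8.0 0.0
      vertex 2.3 13.7 0.0
      vertex 16.0 8.0 0.0
    endloop
  endfacet
  facet normal 0.0000 0.0000 -1.0000
    outer loop
      vertex 2.3 2.3 0.0
      vertex 0.0 8.0 0.0
      vertex 16.0 8.0 0.0
    endloop
  endfacet
  facet normal 0.0000 0.0000 -1.0000
    outer loop
      vertex 8.0 0.0 0.0
      vertex 2.3 2.3 0.0
      vertex 16.0 8.0 0.0
    endloop
  endfacet
  facet normal 0.0000 0.0000 -1.0000
    outer loop
      vertex 13.7 2.3 0.0
      vertex 8.0 0.0 0.0
      vertex 16.0 8.0 0.0
    endloop
  endfacet
  facet normal 0.0000 0.0000 1.0000
    outer loop
      vertex 16.0 8.0 20.0
      vertex 13.7 13.7 20.0
      vertex 8.0 16.0 20.0
    endloop
  endfacet
  facet normal 0.0000 0.0000 1.0000
    outer loop
      vertex 16.0 8.0 20.0
      vertex 8.0 16.0 20.0
      vertex 2.3 13.7 20.0
    endloop
  endfacet
  facet normal 0.0000 0.0000 1.0000
    outer loop
      vertex 16.0 8.0 20.0
      vertex 2.3 13.7 20.0
      vertex 0.0 8.0 20.0
    endloop
  endfacet
  facet normal 0.0000 0.0000 1.0000
    outer loop
      vertex 16.0 8.0 20.0
      vertex 0.0 8.0 20.0
      vertex 2.3 2.3 20.0
    endloop
  endfacet
  facet normal 0.0000 0.0000 1.0000
    outer loop
      vertex 16.0 8.0 20.0
      vertex 2.3 2.3 20.0
      vertex 8.0 0.0 20.0
    endloop
  endfacet
  facet normal 0.0000 0.0000 1.0000
    outer loop
      vertex 16.0 8.0 20.0
      vertex 8.0 0.0 20.0
      vertex 13.7 2.3 20.0
    endloop
  endfacet
  facet normal 0.9274 0.3742 0.0000
    outer loop
      vertex 16.0 8.0 0.0
      vertex 13.7 13.7 0.0
      vertex 13.7 13.7 20.0
    endloop
  endfacet
  facet normal 0.9274 0.3742 0.0000
    outer loop
      vertex 16.0 8.0 0.0
      vertex 13.7 13.7 20.0
      vertex 16.0 8.0 20.0
    endloop
  endfacet
  facet normal 0.3742 0.9274 0.0000
    outer loop
      vertex 13.7 13.7 0.0
      vertex 8.0 16.0 0.0
      vertex 8.0 16.0 20.0
    endloop
  endfacet
  facet normal 0.3742 0.9274 0.0000
    outer loop
      vertex 13.7 13.7 0.0
      vertex 8.0 16.0 20.0
      vertex 13.7 13.7 20.0
    endloop
  endfacet
  facet normal -0.3742 0.9274 0.0000
    outer loop
      vertex 8.0 16.0 0.0
      vertex 2.3 13.7 0.0
      vertex 2.3 13.7 20.0
    endloop
  endfacet
  facet normal -0.3742 0.9274 0.0000
    outer loop
      vertex 8.0 16.0 0.0
      vertex 2.3 13.7 20.0
      vertex 8.0 16.0 20.0
    endloop
  endfacet
  facet normal -0.9274 0.3742 0.0000
    outer loop
      vertex 2.3 13.7 0.0
      vertex 0.0 8.0 0.0
      vertex 0.0 8.0 20.0
    endloop
  endfacet
  facet normal -0.9274 0.3742 0.0000
    outer loop
      vertex 2.3 13.7 0.0
      vertex 0.0 8.0 20.0
      vertex 2.3 13.7 20.0
    endloop
  endfacet
  facet normal -0.9274 -0.3742 0.0000
    outer loop
      vertex 0.0 8.0 0.0
      vertex 2.3 2.3 0.0
      vertex 2.3 2.3 20.0
    endloop
  endfacet
  facet normal -0.9274 -0.3742 0.0000
    outer loop
      vertex 0.0 8.0 0.0
      vertex 2.3 2.3 20.0
      vertex 0.0 8.0 20.0
    endloop
  endfacet
  facet normal -0.3742 -0.9274 0.0000
    outer loop
      vertex 2.3 2.3 0.0
      vertex 8.0 0.0 0.0
      vertex 8.0 0.0 20.0
    endloop
  endfacet
  facet normal -0.3742 -0.9274 0.0000
    outer loop
      vertex 2.3 2.3 0.0
      vertex 8.0 0.0 20.0
      vertex 2.3 2.3 20.0
    endloop
  endfacet
  facet normal 0.3742 -0.9274 0.0000
    outer loop
      vertex 8.0 0.0 0.0
      vertex 13.7 2.3 0.0
      vertex 13.7 2.3 20.0
    endloop
  endfacet
  facet normal 0.3742 -0.9274 0.0000
    outer loop
      vertex 8.0 0.0 0.0
      vertex 13.7 2.3 20.0
      vertex 8.0 0.0 20.0
    endloop
  endfacet
  facet normal 0.9274 -0.3742 0.0000
    outer loop
      vertex 13.7 2.3 0.0
      vertex 16.0 8.0 0.0
      vertex 16.0 8.0 20.0
    endloop
  endfacet
  facet normal 0.9274 -0.3742 0.0000
    outer loop
      vertex 13.7 2.3 0.0
      vertex 16.0 8.0 20.0
      vertex 13.7 2.3 20.0
    endloop
  endfacet
endsolid part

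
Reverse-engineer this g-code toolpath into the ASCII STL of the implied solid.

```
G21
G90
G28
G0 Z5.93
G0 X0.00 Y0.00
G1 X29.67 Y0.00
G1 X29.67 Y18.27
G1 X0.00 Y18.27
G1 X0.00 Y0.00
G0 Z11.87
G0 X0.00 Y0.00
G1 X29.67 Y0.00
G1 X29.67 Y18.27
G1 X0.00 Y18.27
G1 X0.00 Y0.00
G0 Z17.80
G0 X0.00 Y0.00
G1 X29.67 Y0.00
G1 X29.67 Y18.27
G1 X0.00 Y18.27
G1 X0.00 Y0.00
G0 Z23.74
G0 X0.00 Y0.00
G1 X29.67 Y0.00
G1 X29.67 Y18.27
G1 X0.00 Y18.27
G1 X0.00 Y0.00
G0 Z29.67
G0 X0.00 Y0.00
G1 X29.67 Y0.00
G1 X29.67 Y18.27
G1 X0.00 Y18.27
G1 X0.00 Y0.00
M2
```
solid part
  facet normal 0.0000 0.0000 -1.0000
    outer loop
      vertex 29.67 18.27 0.00
      vertex 29.67 0.00 0.00
      vertex 0.00 0.00 0.00
    endloop
  endfacet
  facet normal 0.0000 0.0000 -1.0000
    outer loop
      vertex 0.00 18.27 0.00
      vertex 29.67 18.27 0.00
      vertex 0.00 0.00 0.00
    endloop
  endfacet
  facet normal 0.0000 0.0000 1.0000
    outer loop
      vertex 0.00 0.00 29.67
      vertex 29.67 0.00 29.67
      vertex 29.67 18.27 29.67
    endloop
  endfacet
  facet normal 0.0000 0.0000 1.0000
    outer loop
      vertex 0.00 0.00 29.67
      vertex 29.67 18.27 29.67
      vertex 0.00 18.27 29.67
    endloop
  endfacet
  facet normal 0.0000 -1.0000 0.0000
    outer loop
      vertex 0.00 0.00 0.00
      vertex 29.67 0.00 0.00
      vertex 29.67 0.00 29.67
    endloop
  endfacet
  facet normal 0.0000 -1.0000 0.0000
    outer loop
      vertex 0.00 0.00 0.00
      vertex 29.67 0.00 29.67
      vertex 0.00 0.00 29.67
    endloop
  endfacet
  facet normal 0.0000 1.0000 0.0000
    outer loop
      vertex 29.67 18.27 29.67
      vertex 29.67 18.27 0.00
      vertex 0.00 18.27 0.00
    endloop
  endfacet
  facet normal 0.0000 1.0000 0.0000
    outer loop
      vertex 0.00 18.27 29.67
      vertex 29.67 18.27 29.67
      vertex 0.00 18.27 0.00
    endloop
  endfacet
  facet normal -1.0000 0.0000 0.0000
    outer loop
      vertex 0.00 18.27 29.67
      vertex 0.00 18.27 0.00
      vertex 0.00 0.00 0.00
    endloop
  endfacet
  facet normal -1.0000 0.0000 0.0000
    outer loop
      vertex 0.00 0.00 29.67
      vertex 0.00 18.27 29.67
      vertex 0.00 0.00 0.00
    endloop
  endfacet
  facet normal 1.0000 0.0000 0.0000
    outer loop
      vertex 29.67 0.00 0.00
      vertex 29.67 18.27 0.00
      vertex 29.67 18.27 29.67
    endloop
  endfacet
  facet normal 1.0000 0.0000 0.0000
    outer loop
      vertex 29.67 0.00 0.00
      vertex 29.67 18.27 29.67
      vertex 29.67 0.00 29.67
    endloop
  endfacet
endsolid part

The G0 Z moves step by Δz≈5.93 mm. Every layer's G1 loop is the same polygon, so the solid is a straight extrusion of it from z=0 to z≈29.7. Closing with flat bottom and top caps and triangulating gives 12 facets — a rectangular box, roughly 29.7 × 18.3 mm footprint and 29.7 mm tall.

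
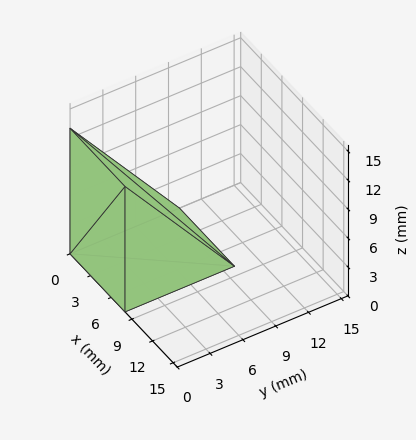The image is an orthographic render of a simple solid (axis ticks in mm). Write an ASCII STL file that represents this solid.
Reading the render: the shape is a wedge (ramp): 8 × 10 mm base, rising to 13 mm along the y=0 edge and sloping linearly to z=0 at y=10 (dimensions read to the nearest mm from the axis ticks). For the STL, each face is triangulated and given an outward normal.

solid part
  facet normal 0.0000 0.0000 -1.0000
    outer loop
      vertex 8.0 10.0 0.0
      vertex 8.0 0.0 0.0
      vertex 0.0 0.0 0.0
    endloop
  endfacet
  facet normal 0.0000 0.0000 -1.0000
    outer loop
      vertex 0.0 10.0 0.0
      vertex 8.0 10.0 0.0
      vertex 0.0 0.0 0.0
    endloop
  endfacet
  facet normal 0.0000 -1.0000 0.0000
    outer loop
      vertex 0.0 0.0 0.0
      vertex 8.0 0.0 0.0
      vertex 8.0 0.0 13.0
    endloop
  endfacet
  facet normal 0.0000 -1.0000 0.0000
    outer loop
      vertex 0.0 0.0 0.0
      vertex 8.0 0.0 13.0
      vertex 0.0 0.0 13.0
    endloop
  endfacet
  facet normal 0.0000 0.7926 0.6097
    outer loop
      vertex 0.0 0.0 13.0
      vertex 8.0 0.0 13.0
      vertex 8.0 10.0 0.0
    endloop
  endfacet
  facet normal 0.0000 0.7926 0.6097
    outer loop
      vertex 0.0 0.0 13.0
      vertex 8.0 10.0 0.0
      vertex 0.0 10.0 0.0
    endloop
  endfacet
  facet normal -1.0000 0.0000 0.0000
    outer loop
      vertex 0.0 0.0 13.0
      vertex 0.0 10.0 0.0
      vertex 0.0 0.0 0.0
    endloop
  endfacet
  facet normal 1.0000 0.0000 0.0000
    outer loop
      vertex 8.0 0.0 0.0
      vertex 8.0 10.0 0.0
      vertex 8.0 0.0 13.0
    endloop
  endfacet
endsolid part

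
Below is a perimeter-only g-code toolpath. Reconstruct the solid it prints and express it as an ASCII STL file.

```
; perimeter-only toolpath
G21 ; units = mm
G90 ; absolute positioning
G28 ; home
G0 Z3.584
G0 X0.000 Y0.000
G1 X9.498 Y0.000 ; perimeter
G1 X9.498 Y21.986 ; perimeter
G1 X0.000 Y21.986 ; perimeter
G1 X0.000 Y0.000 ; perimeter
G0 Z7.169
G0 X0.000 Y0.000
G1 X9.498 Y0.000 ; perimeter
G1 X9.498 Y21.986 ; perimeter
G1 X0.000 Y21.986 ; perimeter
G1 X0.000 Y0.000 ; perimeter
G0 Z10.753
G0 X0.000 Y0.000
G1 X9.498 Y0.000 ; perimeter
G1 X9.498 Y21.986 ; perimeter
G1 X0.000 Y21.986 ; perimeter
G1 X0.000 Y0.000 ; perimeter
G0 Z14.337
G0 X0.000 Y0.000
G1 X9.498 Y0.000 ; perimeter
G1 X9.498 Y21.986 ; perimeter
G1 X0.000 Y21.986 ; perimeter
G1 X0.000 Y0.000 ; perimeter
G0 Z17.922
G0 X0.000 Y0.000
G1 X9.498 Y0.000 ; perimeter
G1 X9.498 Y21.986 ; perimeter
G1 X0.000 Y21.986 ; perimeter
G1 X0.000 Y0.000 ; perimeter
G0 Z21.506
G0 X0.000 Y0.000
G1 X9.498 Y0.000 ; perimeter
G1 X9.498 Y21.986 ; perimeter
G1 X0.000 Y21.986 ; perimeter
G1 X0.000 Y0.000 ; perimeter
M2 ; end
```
solid part
  facet normal 0.0000 0.0000 -1.0000
    outer loop
      vertex 9.498 21.986 0.000
      vertex 9.498 0.000 0.000
      vertex 0.000 0.000 0.000
    endloop
  endfacet
  facet normal 0.0000 0.0000 -1.0000
    outer loop
      vertex 0.000 21.986 0.000
      vertex 9.498 21.986 0.000
      vertex 0.000 0.000 0.000
    endloop
  endfacet
  facet normal 0.0000 0.0000 1.0000
    outer loop
      vertex 0.000 0.000 21.506
      vertex 9.498 0.000 21.506
      vertex 9.498 21.986 21.506
    endloop
  endfacet
  facet normal 0.0000 0.0000 1.0000
    outer loop
      vertex 0.000 0.000 21.506
      vertex 9.498 21.986 21.506
      vertex 0.000 21.986 21.506
    endloop
  endfacet
  facet normal 0.0000 -1.0000 0.0000
    outer loop
      vertex 0.000 0.000 0.000
      vertex 9.498 0.000 0.000
      vertex 9.498 0.000 21.506
    endloop
  endfacet
  facet normal 0.0000 -1.0000 0.0000
    outer loop
      vertex 0.000 0.000 0.000
      vertex 9.498 0.000 21.506
      vertex 0.000 0.000 21.506
    endloop
  endfacet
  facet normal 0.0000 1.0000 0.0000
    outer loop
      vertex 9.498 21.986 21.506
      vertex 9.498 21.986 0.000
      vertex 0.000 21.986 0.000
    endloop
  endfacet
  facet normal 0.0000 1.0000 0.0000
    outer loop
      vertex 0.000 21.986 21.506
      vertex 9.498 21.986 21.506
      vertex 0.000 21.986 0.000
    endloop
  endfacet
  facet normal -1.0000 0.0000 0.0000
    outer loop
      vertex 0.000 21.986 21.506
      vertex 0.000 21.986 0.000
      vertex 0.000 0.000 0.000
    endloop
  endfacet
  facet normal -1.0000 0.0000 0.0000
    outer loop
      vertex 0.000 0.000 21.506
      vertex 0.000 21.986 21.506
      vertex 0.000 0.000 0.000
    endloop
  endfacet
  facet normal 1.0000 0.0000 0.0000
    outer loop
      vertex 9.498 0.000 0.000
      vertex 9.498 21.986 0.000
      vertex 9.498 21.986 21.506
    endloop
  endfacet
  facet normal 1.0000 0.0000 0.0000
    outer loop
      vertex 9.498 0.000 0.000
      vertex 9.498 21.986 21.506
      vertex 9.498 0.000 21.506
    endloop
  endfacet
endsolid part

The G0 Z moves step by Δz≈3.584 mm. Every layer's G1 loop is the same polygon, so the solid is a straight extrusion of it from z=0 to z≈21.5. Closing with flat bottom and top caps and triangulating gives 12 facets — a rectangular box, roughly 9.5 × 22 mm footprint and 21.5 mm tall.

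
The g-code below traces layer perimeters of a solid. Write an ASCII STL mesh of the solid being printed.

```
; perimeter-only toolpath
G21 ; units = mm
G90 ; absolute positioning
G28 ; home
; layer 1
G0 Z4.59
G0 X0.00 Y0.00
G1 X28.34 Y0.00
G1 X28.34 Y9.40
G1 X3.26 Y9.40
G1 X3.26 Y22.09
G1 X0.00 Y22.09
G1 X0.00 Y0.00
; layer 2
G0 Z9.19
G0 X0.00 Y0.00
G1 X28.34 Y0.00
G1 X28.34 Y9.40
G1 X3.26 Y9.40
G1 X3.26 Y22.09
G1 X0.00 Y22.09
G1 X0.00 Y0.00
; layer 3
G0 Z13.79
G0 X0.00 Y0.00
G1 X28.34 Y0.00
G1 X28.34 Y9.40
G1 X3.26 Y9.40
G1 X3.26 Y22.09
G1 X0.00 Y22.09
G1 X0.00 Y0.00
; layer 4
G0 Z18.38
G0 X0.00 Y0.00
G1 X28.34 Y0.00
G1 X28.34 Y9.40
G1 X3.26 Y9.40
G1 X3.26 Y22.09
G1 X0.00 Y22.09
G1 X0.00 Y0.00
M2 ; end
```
solid part
  facet normal 0.0000 0.0000 -1.0000
    outer loop
      vertex 28.34 9.40 0.00
      vertex 28.34 0.00 0.00
      vertex 0.00 0.00 0.00
    endloop
  endfacet
  facet normal 0.0000 0.0000 -1.0000
    outer loop
      vertex 3.26 9.40 0.00
      vertex 28.34 9.40 0.00
      vertex 0.00 0.00 0.00
    endloop
  endfacet
  facet normal 0.0000 0.0000 -1.0000
    outer loop
      vertex 3.26 22.09 0.00
      vertex 3.26 9.40 0.00
      vertex 0.00 0.00 0.00
    endloop
  endfacet
  facet normal 0.0000 0.0000 -1.0000
    outer loop
      vertex 0.00 22.09 0.00
      vertex 3.26 22.09 0.00
      vertex 0.00 0.00 0.00
    endloop
  endfacet
  facet normal 0.0000 0.0000 1.0000
    outer loop
      vertex 0.00 0.00 18.38
      vertex 28.34 0.00 18.38
      vertex 28.34 9.40 18.38
    endloop
  endfacet
  facet normal 0.0000 0.0000 1.0000
    outer loop
      vertex 0.00 0.00 18.38
      vertex 28.34 9.40 18.38
      vertex 3.26 9.40 18.38
    endloop
  endfacet
  facet normal 0.0000 0.0000 1.0000
    outer loop
      vertex 0.00 0.00 18.38
      vertex 3.26 9.40 18.38
      vertex 3.26 22.09 18.38
    endloop
  endfacet
  facet normal 0.0000 0.0000 1.0000
    outer loop
      vertex 0.00 0.00 18.38
      vertex 3.26 22.09 18.38
      vertex 0.00 22.09 18.38
    endloop
  endfacet
  facet normal 0.0000 -1.0000 0.0000
    outer loop
      vertex 0.00 0.00 0.00
      vertex 28.34 0.00 0.00
      vertex 28.34 0.00 18.38
    endloop
  endfacet
  facet normal 0.0000 -1.0000 0.0000
    outer loop
      vertex 0.00 0.00 0.00
      vertex 28.34 0.00 18.38
      vertex 0.00 0.00 18.38
    endloop
  endfacet
  facet normal 1.0000 0.0000 0.0000
    outer loop
      vertex 28.34 0.00 0.00
      vertex 28.34 9.40 0.00
      vertex 28.34 9.40 18.38
    endloop
  endfacet
  facet normal 1.0000 0.0000 0.0000
    outer loop
      vertex 28.34 0.00 0.00
      vertex 28.34 9.40 18.38
      vertex 28.34 0.00 18.38
    endloop
  endfacet
  facet normal 0.0000 1.0000 0.0000
    outer loop
      vertex 28.34 9.40 0.00
      vertex 3.26 9.40 0.00
      vertex 3.26 9.40 18.38
    endloop
  endfacet
  facet normal 0.0000 1.0000 0.0000
    outer loop
      vertex 28.34 9.40 0.00
      vertex 3.26 9.40 18.38
      vertex 28.34 9.40 18.38
    endloop
  endfacet
  facet normal 1.0000 0.0000 0.0000
    outer loop
      vertex 3.26 9.40 0.00
      vertex 3.26 22.09 0.00
      vertex 3.26 22.09 18.38
    endloop
  endfacet
  facet normal 1.0000 0.0000 0.0000
    outer loop
      vertex 3.26 9.40 0.00
      vertex 3.26 22.09 18.38
      vertex 3.26 9.40 18.38
    endloop
  endfacet
  facet normal 0.0000 1.0000 0.0000
    outer loop
      vertex 3.26 22.09 0.00
      vertex 0.00 22.09 0.00
      vertex 0.00 22.09 18.38
    endloop
  endfacet
  facet normal 0.0000 1.0000 0.0000
    outer loop
      vertex 3.26 22.09 0.00
      vertex 0.00 22.09 18.38
      vertex 3.26 22.09 18.38
    endloop
  endfacet
  facet normal -1.0000 0.0000 0.0000
    outer loop
      vertex 0.00 22.09 0.00
      vertex 0.00 0.00 0.00
      vertex 0.00 0.00 18.38
    endloop
  endfacet
  facet normal -1.0000 0.0000 0.0000
    outer loop
      vertex 0.00 22.09 0.00
      vertex 0.00 0.00 18.38
      vertex 0.00 22.09 18.38
    endloop
  endfacet
endsolid part

The G0 Z moves step by Δz≈4.59 mm. Every layer's G1 loop is the same polygon, so the solid is a straight extrusion of it from z=0 to z≈18.4. Closing with flat bottom and top caps and triangulating gives 20 facets — an L-shaped prism: outer 28.3 × 22.1 mm, arm thicknesses ≈ 9.4 mm (horizontal) and 3.26 mm (vertical), extruded 18.4 mm in z.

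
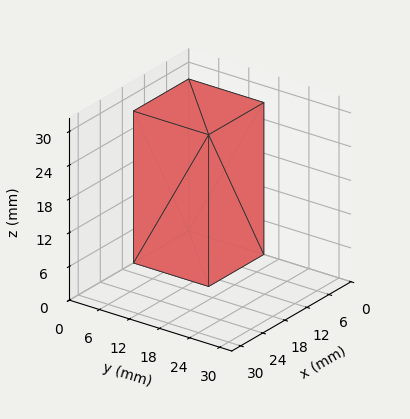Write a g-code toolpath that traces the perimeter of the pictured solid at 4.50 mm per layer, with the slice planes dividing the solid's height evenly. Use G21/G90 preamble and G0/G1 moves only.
Reading the render: the shape is a rectangular box, roughly 15 × 15 mm footprint and 27 mm tall (dimensions read to the nearest mm from the axis ticks). For the g-code, the solid's height is divided into equal slices at the stated Δz and each level perimeter traced with G1 moves after a G0 lift.

; perimeter-only toolpath
G21 ; units = mm
G90 ; absolute positioning
G28 ; home
; layer 1
G0 Z4.50
G0 X0.00 Y0.00
G1 X15.00 Y0.00
G1 X15.00 Y15.00
G1 X0.00 Y15.00
G1 X0.00 Y0.00
; layer 2
G0 Z9.00
G0 X0.00 Y0.00
G1 X15.00 Y0.00
G1 X15.00 Y15.00
G1 X0.00 Y15.00
G1 X0.00 Y0.00
; layer 3
G0 Z13.50
G0 X0.00 Y0.00
G1 X15.00 Y0.00
G1 X15.00 Y15.00
G1 X0.00 Y15.00
G1 X0.00 Y0.00
; layer 4
G0 Z18.00
G0 X0.00 Y0.00
G1 X15.00 Y0.00
G1 X15.00 Y15.00
G1 X0.00 Y15.00
G1 X0.00 Y0.00
; layer 5
G0 Z22.50
G0 X0.00 Y0.00
G1 X15.00 Y0.00
G1 X15.00 Y15.00
G1 X0.00 Y15.00
G1 X0.00 Y0.00
; layer 6
G0 Z27.00
G0 X0.00 Y0.00
G1 X15.00 Y0.00
G1 X15.00 Y15.00
G1 X0.00 Y15.00
G1 X0.00 Y0.00
M2 ; end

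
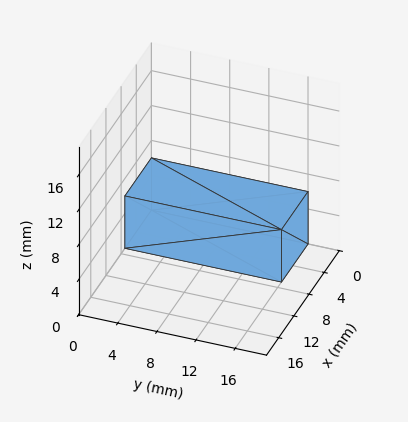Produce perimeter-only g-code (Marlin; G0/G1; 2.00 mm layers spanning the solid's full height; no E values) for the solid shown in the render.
Reading the render: the shape is a rectangular box, roughly 7 × 16 mm footprint and 6 mm tall (dimensions read to the nearest mm from the axis ticks). For the g-code, the solid's height is divided into equal slices at the stated Δz and each level perimeter traced with G1 moves after a G0 lift.

; perimeter-only toolpath
G21 ; units = mm
G90 ; absolute positioning
G28 ; home
; layer 1
G0 Z2.00
G0 X0.00 Y0.00
G1 X7.00 Y0.00
G1 X7.00 Y16.00
G1 X0.00 Y16.00
G1 X0.00 Y0.00
; layer 2
G0 Z4.00
G0 X0.00 Y0.00
G1 X7.00 Y0.00
G1 X7.00 Y16.00
G1 X0.00 Y16.00
G1 X0.00 Y0.00
; layer 3
G0 Z6.00
G0 X0.00 Y0.00
G1 X7.00 Y0.00
G1 X7.00 Y16.00
G1 X0.00 Y16.00
G1 X0.00 Y0.00
M2 ; end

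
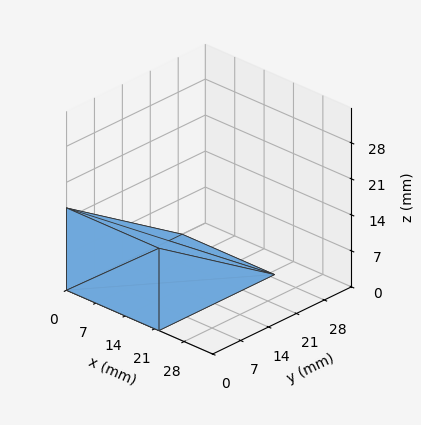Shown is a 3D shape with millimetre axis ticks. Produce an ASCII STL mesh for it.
Reading the render: the shape is a wedge (ramp): 22 × 29 mm base, rising to 16 mm along the y=0 edge and sloping linearly to z=0 at y=29 (dimensions read to the nearest mm from the axis ticks). For the STL, each face is triangulated and given an outward normal.

solid part
  facet normal 0.0000 0.0000 -1.0000
    outer loop
      vertex 22.00 29.00 0.00
      vertex 22.00 0.00 0.00
      vertex 0.00 0.00 0.00
    endloop
  endfacet
  facet normal 0.0000 0.0000 -1.0000
    outer loop
      vertex 0.00 29.00 0.00
      vertex 22.00 29.00 0.00
      vertex 0.00 0.00 0.00
    endloop
  endfacet
  facet normal 0.0000 -1.0000 0.0000
    outer loop
      vertex 0.00 0.00 0.00
      vertex 22.00 0.00 0.00
      vertex 22.00 0.00 16.00
    endloop
  endfacet
  facet normal 0.0000 -1.0000 0.0000
    outer loop
      vertex 0.00 0.00 0.00
      vertex 22.00 0.00 16.00
      vertex 0.00 0.00 16.00
    endloop
  endfacet
  facet normal 0.0000 0.4831 0.8756
    outer loop
      vertex 0.00 0.00 16.00
      vertex 22.00 0.00 16.00
      vertex 22.00 29.00 0.00
    endloop
  endfacet
  facet normal 0.0000 0.4831 0.8756
    outer loop
      vertex 0.00 0.00 16.00
      vertex 22.00 29.00 0.00
      vertex 0.00 29.00 0.00
    endloop
  endfacet
  facet normal -1.0000 0.0000 0.0000
    outer loop
      vertex 0.00 0.00 16.00
      vertex 0.00 29.00 0.00
      vertex 0.00 0.00 0.00
    endloop
  endfacet
  facet normal 1.0000 0.0000 0.0000
    outer loop
      vertex 22.00 0.00 0.00
      vertex 22.00 29.00 0.00
      vertex 22.00 0.00 16.00
    endloop
  endfacet
endsolid part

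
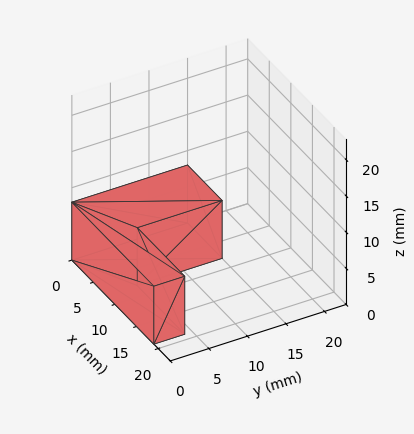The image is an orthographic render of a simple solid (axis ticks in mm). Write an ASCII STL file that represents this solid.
Reading the render: the shape is an L-shaped prism: outer 19 × 15 mm, arm thicknesses ≈ 4 mm (horizontal) and 8 mm (vertical), extruded 8 mm in z (dimensions read to the nearest mm from the axis ticks). For the STL, each face is triangulated and given an outward normal.

solid part
  facet normal 0.0000 0.0000 -1.0000
    outer loop
      vertex 19.000 4.000 0.000
      vertex 19.000 0.000 0.000
      vertex 0.000 0.000 0.000
    endloop
  endfacet
  facet normal 0.0000 0.0000 -1.0000
    outer loop
      vertex 8.000 4.000 0.000
      vertex 19.000 4.000 0.000
      vertex 0.000 0.000 0.000
    endloop
  endfacet
  facet normal 0.0000 0.0000 -1.0000
    outer loop
      vertex 8.000 15.000 0.000
      vertex 8.000 4.000 0.000
      vertex 0.000 0.000 0.000
    endloop
  endfacet
  facet normal 0.0000 0.0000 -1.0000
    outer loop
      vertex 0.000 15.000 0.000
      vertex 8.000 15.000 0.000
      vertex 0.000 0.000 0.000
    endloop
  endfacet
  facet normal 0.0000 0.0000 1.0000
    outer loop
      vertex 0.000 0.000 8.000
      vertex 19.000 0.000 8.000
      vertex 19.000 4.000 8.000
    endloop
  endfacet
  facet normal 0.0000 0.0000 1.0000
    outer loop
      vertex 0.000 0.000 8.000
      vertex 19.000 4.000 8.000
      vertex 8.000 4.000 8.000
    endloop
  endfacet
  facet normal 0.0000 0.0000 1.0000
    outer loop
      vertex 0.000 0.000 8.000
      vertex 8.000 4.000 8.000
      vertex 8.000 15.000 8.000
    endloop
  endfacet
  facet normal 0.0000 0.0000 1.0000
    outer loop
      vertex 0.000 0.000 8.000
      vertex 8.000 15.000 8.000
      vertex 0.000 15.000 8.000
    endloop
  endfacet
  facet normal 0.0000 -1.0000 0.0000
    outer loop
      vertex 0.000 0.000 0.000
      vertex 19.000 0.000 0.000
      vertex 19.000 0.000 8.000
    endloop
  endfacet
  facet normal 0.0000 -1.0000 0.0000
    outer loop
      vertex 0.000 0.000 0.000
      vertex 19.000 0.000 8.000
      vertex 0.000 0.000 8.000
    endloop
  endfacet
  facet normal 1.0000 0.0000 0.0000
    outer loop
      vertex 19.000 0.000 0.000
      vertex 19.000 4.000 0.000
      vertex 19.000 4.000 8.000
    endloop
  endfacet
  facet normal 1.0000 0.0000 0.0000
    outer loop
      vertex 19.000 0.000 0.000
      vertex 19.000 4.000 8.000
      vertex 19.000 0.000 8.000
    endloop
  endfacet
  facet normal 0.0000 1.0000 0.0000
    outer loop
      vertex 19.000 4.000 0.000
      vertex 8.000 4.000 0.000
      vertex 8.000 4.000 8.000
    endloop
  endfacet
  facet normal 0.0000 1.0000 0.0000
    outer loop
      vertex 19.000 4.000 0.000
      vertex 8.000 4.000 8.000
      vertex 19.000 4.000 8.000
    endloop
  endfacet
  facet normal 1.0000 0.0000 0.0000
    outer loop
      vertex 8.000 4.000 0.000
      vertex 8.000 15.000 0.000
      vertex 8.000 15.000 8.000
    endloop
  endfacet
  facet normal 1.0000 0.0000 0.0000
    outer loop
      vertex 8.000 4.000 0.000
      vertex 8.000 15.000 8.000
      vertex 8.000 4.000 8.000
    endloop
  endfacet
  facet normal 0.0000 1.0000 0.0000
    outer loop
      vertex 8.000 15.000 0.000
      vertex 0.000 15.000 0.000
      vertex 0.000 15.000 8.000
    endloop
  endfacet
  facet normal 0.0000 1.0000 0.0000
    outer loop
      vertex 8.000 15.000 0.000
      vertex 0.000 15.000 8.000
      vertex 8.000 15.000 8.000
    endloop
  endfacet
  facet normal -1.0000 0.0000 0.0000
    outer loop
      vertex 0.000 15.000 0.000
      vertex 0.000 0.000 0.000
      vertex 0.000 0.000 8.000
    endloop
  endfacet
  facet normal -1.0000 0.0000 0.0000
    outer loop
      vertex 0.000 15.000 0.000
      vertex 0.000 0.000 8.000
      vertex 0.000 15.000 8.000
    endloop
  endfacet
endsolid part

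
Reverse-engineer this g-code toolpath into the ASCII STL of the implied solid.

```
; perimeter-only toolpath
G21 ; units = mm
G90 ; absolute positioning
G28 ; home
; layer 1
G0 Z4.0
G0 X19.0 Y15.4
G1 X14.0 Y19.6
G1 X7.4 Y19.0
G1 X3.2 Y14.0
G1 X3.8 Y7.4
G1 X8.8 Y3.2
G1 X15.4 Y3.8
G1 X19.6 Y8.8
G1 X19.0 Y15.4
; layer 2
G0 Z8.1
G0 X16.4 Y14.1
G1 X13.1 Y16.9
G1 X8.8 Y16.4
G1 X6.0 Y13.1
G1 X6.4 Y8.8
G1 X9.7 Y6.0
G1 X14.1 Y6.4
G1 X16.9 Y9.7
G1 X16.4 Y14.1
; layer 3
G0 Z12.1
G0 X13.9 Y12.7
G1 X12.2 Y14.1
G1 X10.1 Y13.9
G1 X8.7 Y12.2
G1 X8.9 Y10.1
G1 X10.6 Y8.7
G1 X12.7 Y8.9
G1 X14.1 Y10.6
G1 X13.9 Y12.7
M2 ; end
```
solid part
  facet normal 0.0000 0.0000 -1.0000
    outer loop
      vertex 6.1 21.5 0.0
      vertex 14.8 22.3 0.0
      vertex 21.5 16.7 0.0
    endloop
  endfacet
  facet normal 0.0000 0.0000 -1.0000
    outer loop
      vertex 0.5 14.8 0.0
      vertex 6.1 21.5 0.0
      vertex 21.5 16.7 0.0
    endloop
  endfacet
  facet normal 0.0000 0.0000 -1.0000
    outer loop
      vertex 1.3 6.1 0.0
      vertex 0.5 14.8 0.0
      vertex 21.5 16.7 0.0
    endloop
  endfacet
  facet normal 0.0000 0.0000 -1.0000
    outer loop
      vertex 8.0 0.5 0.0
      vertex 1.3 6.1 0.0
      vertex 21.5 16.7 0.0
    endloop
  endfacet
  facet normal 0.0000 0.0000 -1.0000
    outer loop
      vertex 16.7 1.3 0.0
      vertex 8.0 0.5 0.0
      vertex 21.5 16.7 0.0
    endloop
  endfacet
  facet normal 0.0000 0.0000 -1.0000
    outer loop
      vertex 22.3 8.0 0.0
      vertex 16.7 1.3 0.0
      vertex 21.5 16.7 0.0
    endloop
  endfacet
  facet normal 0.5365 0.6419 0.5479
    outer loop
      vertex 21.5 16.7 0.0
      vertex 14.8 22.3 0.0
      vertex 11.4 11.4 16.1
    endloop
  endfacet
  facet normal -0.0766 0.8331 0.5478
    outer loop
      vertex 14.8 22.3 0.0
      vertex 6.1 21.5 0.0
      vertex 11.4 11.4 16.1
    endloop
  endfacet
  facet normal -0.6419 0.5365 0.5479
    outer loop
      vertex 6.1 21.5 0.0
      vertex 0.5 14.8 0.0
      vertex 11.4 11.4 16.1
    endloop
  endfacet
  facet normal -0.8331 -0.0766 0.5478
    outer loop
      vertex 0.5 14.8 0.0
      vertex 1.3 6.1 0.0
      vertex 11.4 11.4 16.1
    endloop
  endfacet
  facet normal -0.5365 -0.6419 0.5479
    outer loop
      vertex 1.3 6.1 0.0
      vertex 8.0 0.5 0.0
      vertex 11.4 11.4 16.1
    endloop
  endfacet
  facet normal 0.0766 -0.8331 0.5478
    outer loop
      vertex 8.0 0.5 0.0
      vertex 16.7 1.3 0.0
      vertex 11.4 11.4 16.1
    endloop
  endfacet
  facet normal 0.6419 -0.5365 0.5479
    outer loop
      vertex 16.7 1.3 0.0
      vertex 22.3 8.0 0.0
      vertex 11.4 11.4 16.1
    endloop
  endfacet
  facet normal 0.8331 0.0766 0.5478
    outer loop
      vertex 22.3 8.0 0.0
      vertex 21.5 16.7 0.0
      vertex 11.4 11.4 16.1
    endloop
  endfacet
endsolid part

The G0 Z moves step by Δz≈4.0 mm. The G1 loops shrink linearly with z, so the solid tapers from its base footprint up to z≈16.1. Closing with a flat bottom cap and the tapered top and triangulating gives 14 facets — a regular 8-sided pyramid, base circumscribed radius ≈ 11.4 mm, apex at z ≈ 16.1 mm.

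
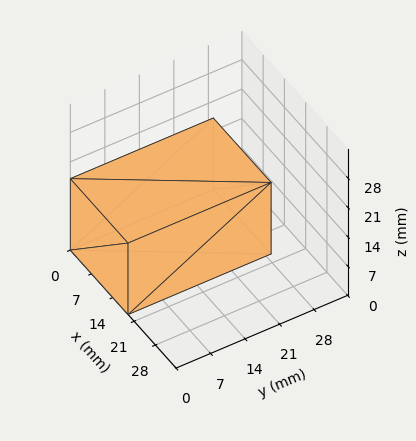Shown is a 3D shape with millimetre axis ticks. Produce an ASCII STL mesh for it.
Reading the render: the shape is a rectangular box, roughly 19 × 29 mm footprint and 17 mm tall (dimensions read to the nearest mm from the axis ticks). For the STL, each face is triangulated and given an outward normal.

solid part
  facet normal 0.0000 0.0000 -1.0000
    outer loop
      vertex 19.0 29.0 0.0
      vertex 19.0 0.0 0.0
      vertex 0.0 0.0 0.0
    endloop
  endfacet
  facet normal 0.0000 0.0000 -1.0000
    outer loop
      vertex 0.0 29.0 0.0
      vertex 19.0 29.0 0.0
      vertex 0.0 0.0 0.0
    endloop
  endfacet
  facet normal 0.0000 0.0000 1.0000
    outer loop
      vertex 0.0 0.0 17.0
      vertex 19.0 0.0 17.0
      vertex 19.0 29.0 17.0
    endloop
  endfacet
  facet normal 0.0000 0.0000 1.0000
    outer loop
      vertex 0.0 0.0 17.0
      vertex 19.0 29.0 17.0
      vertex 0.0 29.0 17.0
    endloop
  endfacet
  facet normal 0.0000 -1.0000 0.0000
    outer loop
      vertex 0.0 0.0 0.0
      vertex 19.0 0.0 0.0
      vertex 19.0 0.0 17.0
    endloop
  endfacet
  facet normal 0.0000 -1.0000 0.0000
    outer loop
      vertex 0.0 0.0 0.0
      vertex 19.0 0.0 17.0
      vertex 0.0 0.0 17.0
    endloop
  endfacet
  facet normal 0.0000 1.0000 0.0000
    outer loop
      vertex 19.0 29.0 17.0
      vertex 19.0 29.0 0.0
      vertex 0.0 29.0 0.0
    endloop
  endfacet
  facet normal 0.0000 1.0000 0.0000
    outer loop
      vertex 0.0 29.0 17.0
      vertex 19.0 29.0 17.0
      vertex 0.0 29.0 0.0
    endloop
  endfacet
  facet normal -1.0000 0.0000 0.0000
    outer loop
      vertex 0.0 29.0 17.0
      vertex 0.0 29.0 0.0
      vertex 0.0 0.0 0.0
    endloop
  endfacet
  facet normal -1.0000 0.0000 0.0000
    outer loop
      vertex 0.0 0.0 17.0
      vertex 0.0 29.0 17.0
      vertex 0.0 0.0 0.0
    endloop
  endfacet
  facet normal 1.0000 0.0000 0.0000
    outer loop
      vertex 19.0 0.0 0.0
      vertex 19.0 29.0 0.0
      vertex 19.0 29.0 17.0
    endloop
  endfacet
  facet normal 1.0000 0.0000 0.0000
    outer loop
      vertex 19.0 0.0 0.0
      vertex 19.0 29.0 17.0
      vertex 19.0 0.0 17.0
    endloop
  endfacet
endsolid part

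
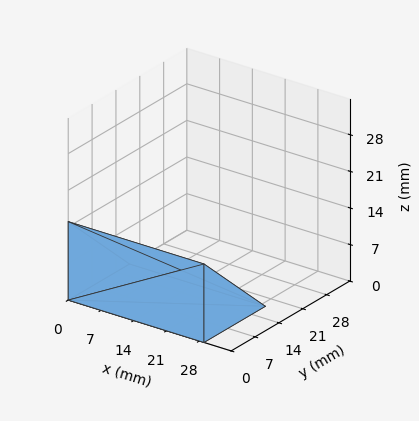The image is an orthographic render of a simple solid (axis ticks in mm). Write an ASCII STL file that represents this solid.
Reading the render: the shape is a wedge (ramp): 29 × 18 mm base, rising to 15 mm along the y=0 edge and sloping linearly to z=0 at y=18 (dimensions read to the nearest mm from the axis ticks). For the STL, each face is triangulated and given an outward normal.

solid part
  facet normal 0.0000 0.0000 -1.0000
    outer loop
      vertex 29.0 18.0 0.0
      vertex 29.0 0.0 0.0
      vertex 0.0 0.0 0.0
    endloop
  endfacet
  facet normal 0.0000 0.0000 -1.0000
    outer loop
      vertex 0.0 18.0 0.0
      vertex 29.0 18.0 0.0
      vertex 0.0 0.0 0.0
    endloop
  endfacet
  facet normal 0.0000 -1.0000 0.0000
    outer loop
      vertex 0.0 0.0 0.0
      vertex 29.0 0.0 0.0
      vertex 29.0 0.0 15.0
    endloop
  endfacet
  facet normal 0.0000 -1.0000 0.0000
    outer loop
      vertex 0.0 0.0 0.0
      vertex 29.0 0.0 15.0
      vertex 0.0 0.0 15.0
    endloop
  endfacet
  facet normal 0.0000 0.6402 0.7682
    outer loop
      vertex 0.0 0.0 15.0
      vertex 29.0 0.0 15.0
      vertex 29.0 18.0 0.0
    endloop
  endfacet
  facet normal 0.0000 0.6402 0.7682
    outer loop
      vertex 0.0 0.0 15.0
      vertex 29.0 18.0 0.0
      vertex 0.0 18.0 0.0
    endloop
  endfacet
  facet normal -1.0000 0.0000 0.0000
    outer loop
      vertex 0.0 0.0 15.0
      vertex 0.0 18.0 0.0
      vertex 0.0 0.0 0.0
    endloop
  endfacet
  facet normal 1.0000 0.0000 0.0000
    outer loop
      vertex 29.0 0.0 0.0
      vertex 29.0 18.0 0.0
      vertex 29.0 0.0 15.0
    endloop
  endfacet
endsolid part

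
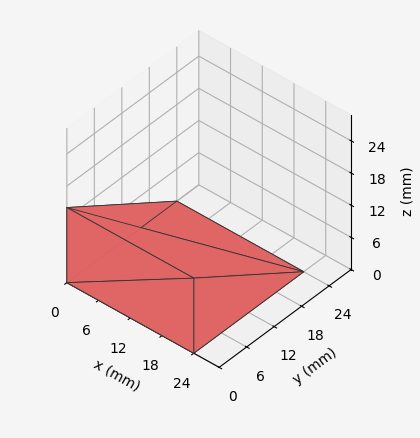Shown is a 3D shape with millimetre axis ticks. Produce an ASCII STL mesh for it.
Reading the render: the shape is a wedge (ramp): 24 × 24 mm base, rising to 14 mm along the y=0 edge and sloping linearly to z=0 at y=24 (dimensions read to the nearest mm from the axis ticks). For the STL, each face is triangulated and given an outward normal.

solid part
  facet normal 0.0000 0.0000 -1.0000
    outer loop
      vertex 24.0 24.0 0.0
      vertex 24.0 0.0 0.0
      vertex 0.0 0.0 0.0
    endloop
  endfacet
  facet normal 0.0000 0.0000 -1.0000
    outer loop
      vertex 0.0 24.0 0.0
      vertex 24.0 24.0 0.0
      vertex 0.0 0.0 0.0
    endloop
  endfacet
  facet normal 0.0000 -1.0000 0.0000
    outer loop
      vertex 0.0 0.0 0.0
      vertex 24.0 0.0 0.0
      vertex 24.0 0.0 14.0
    endloop
  endfacet
  facet normal 0.0000 -1.0000 0.0000
    outer loop
      vertex 0.0 0.0 0.0
      vertex 24.0 0.0 14.0
      vertex 0.0 0.0 14.0
    endloop
  endfacet
  facet normal 0.0000 0.5039 0.8638
    outer loop
      vertex 0.0 0.0 14.0
      vertex 24.0 0.0 14.0
      vertex 24.0 24.0 0.0
    endloop
  endfacet
  facet normal 0.0000 0.5039 0.8638
    outer loop
      vertex 0.0 0.0 14.0
      vertex 24.0 24.0 0.0
      vertex 0.0 24.0 0.0
    endloop
  endfacet
  facet normal -1.0000 0.0000 0.0000
    outer loop
      vertex 0.0 0.0 14.0
      vertex 0.0 24.0 0.0
      vertex 0.0 0.0 0.0
    endloop
  endfacet
  facet normal 1.0000 0.0000 0.0000
    outer loop
      vertex 24.0 0.0 0.0
      vertex 24.0 24.0 0.0
      vertex 24.0 0.0 14.0
    endloop
  endfacet
endsolid part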